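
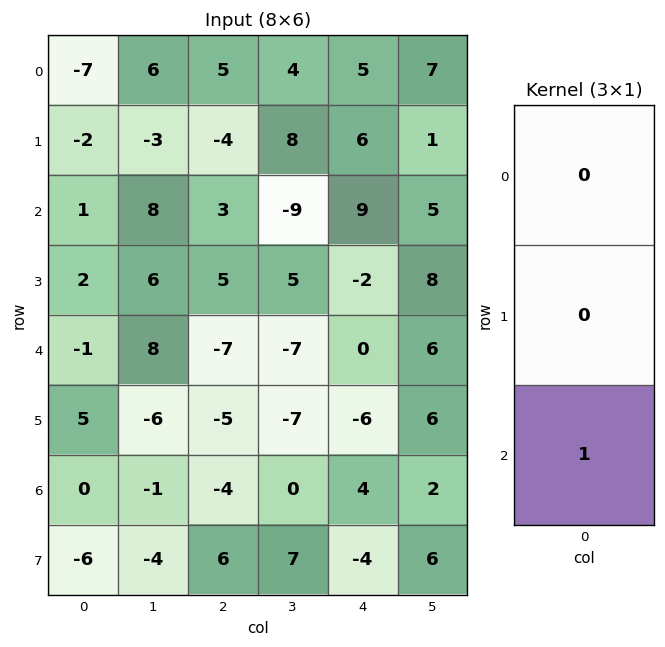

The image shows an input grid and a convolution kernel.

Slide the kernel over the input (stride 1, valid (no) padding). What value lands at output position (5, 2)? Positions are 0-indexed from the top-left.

The receptive field on the input at this output position is [-5 / -4 / 6]. Elementwise product with the kernel and sum: 6·1.

6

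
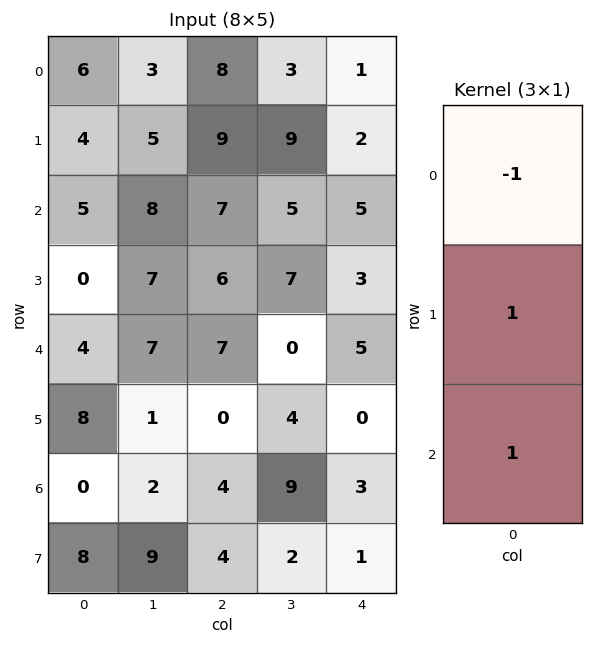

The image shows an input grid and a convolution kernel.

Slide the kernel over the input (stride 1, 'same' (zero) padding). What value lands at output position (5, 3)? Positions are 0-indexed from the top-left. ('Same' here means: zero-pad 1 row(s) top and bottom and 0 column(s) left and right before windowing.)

13

The receptive field on the zero-padded input at this output position is [0 / 4 / 9]. Elementwise product with the kernel and sum: 0·-1 + 4·1 + 9·1.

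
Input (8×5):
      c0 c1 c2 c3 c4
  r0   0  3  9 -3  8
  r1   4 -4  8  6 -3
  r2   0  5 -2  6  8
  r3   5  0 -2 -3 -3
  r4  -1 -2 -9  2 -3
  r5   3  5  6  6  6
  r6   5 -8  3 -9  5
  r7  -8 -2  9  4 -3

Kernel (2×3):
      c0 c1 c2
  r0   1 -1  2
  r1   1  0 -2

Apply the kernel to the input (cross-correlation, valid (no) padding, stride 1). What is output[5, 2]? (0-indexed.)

5

The receptive field on the input at this output position is [6 6 6 / 3 -9 5]. Elementwise product with the kernel and sum: 6·1 + 6·-1 + 6·2 + 3·1 + 5·-2.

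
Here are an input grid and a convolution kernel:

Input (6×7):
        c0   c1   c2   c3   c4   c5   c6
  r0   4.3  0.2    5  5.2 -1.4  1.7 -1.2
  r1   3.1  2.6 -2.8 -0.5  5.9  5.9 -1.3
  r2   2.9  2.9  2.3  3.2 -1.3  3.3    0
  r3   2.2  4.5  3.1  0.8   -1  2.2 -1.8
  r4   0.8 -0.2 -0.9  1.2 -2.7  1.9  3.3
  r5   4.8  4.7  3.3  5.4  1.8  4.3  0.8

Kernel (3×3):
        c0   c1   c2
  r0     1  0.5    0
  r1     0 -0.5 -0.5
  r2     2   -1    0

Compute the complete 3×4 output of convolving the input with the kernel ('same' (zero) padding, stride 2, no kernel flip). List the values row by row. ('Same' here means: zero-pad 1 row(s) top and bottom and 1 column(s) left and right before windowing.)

-5.35 2.9 -7.05 13.7
-3.55 4.35 4.05 11.45
-4 12 9.7 7.45

Output[0,0]: The receptive field on the zero-padded input at this output position is [0 0 0 / 0 4.3 0.2 / 0 3.1 2.6]. Elementwise product with the kernel and sum: 0·1 + 0·0.5 + 4.3·-0.5 + 0.2·-0.5 + 0·2 + 3.1·-1.
Output[0,1]: The receptive field on the zero-padded input at this output position is [0 0 0 / 0.2 5 5.2 / 2.6 -2.8 -0.5]. Elementwise product with the kernel and sum: 0·1 + 0·0.5 + 5·-0.5 + 5.2·-0.5 + 2.6·2 + -2.8·-1.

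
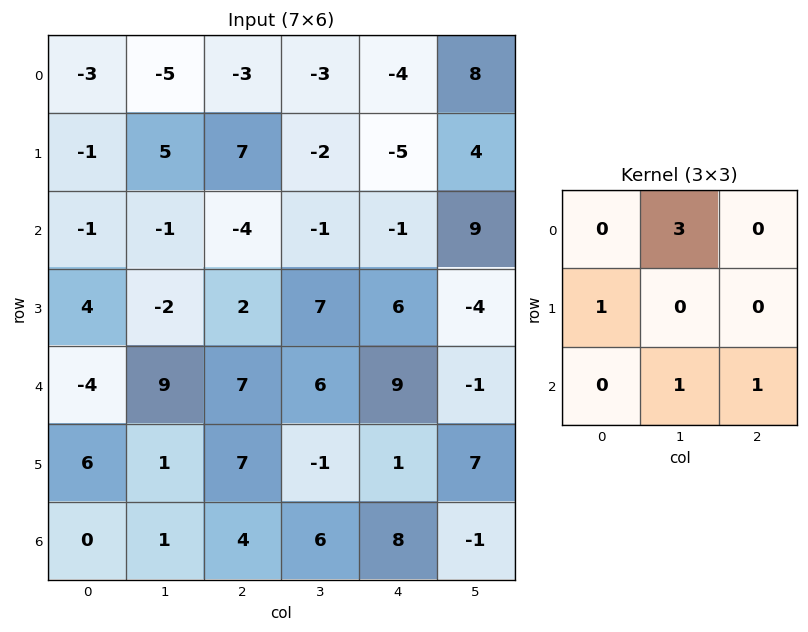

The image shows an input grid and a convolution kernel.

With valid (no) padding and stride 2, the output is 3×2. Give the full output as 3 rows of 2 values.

-21 -4
17 14
38 39

Output[0,0]: The receptive field on the input at this output position is [-3 -5 -3 / -1 5 7 / -1 -1 -4]. Elementwise product with the kernel and sum: -5·3 + -1·1 + -1·1 + -4·1.
Output[0,1]: The receptive field on the input at this output position is [-3 -3 -4 / 7 -2 -5 / -4 -1 -1]. Elementwise product with the kernel and sum: -3·3 + 7·1 + -1·1 + -1·1.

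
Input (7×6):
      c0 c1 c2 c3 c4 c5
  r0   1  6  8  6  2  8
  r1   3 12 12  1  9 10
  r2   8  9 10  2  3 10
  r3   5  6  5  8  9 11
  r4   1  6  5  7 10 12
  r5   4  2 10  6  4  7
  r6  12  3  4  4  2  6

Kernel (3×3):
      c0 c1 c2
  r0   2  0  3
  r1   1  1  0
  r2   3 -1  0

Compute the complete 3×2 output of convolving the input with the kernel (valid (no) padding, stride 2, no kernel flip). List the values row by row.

56 63
54 50
56 64

Output[0,0]: The receptive field on the input at this output position is [1 6 8 / 3 12 12 / 8 9 10]. Elementwise product with the kernel and sum: 1·2 + 8·3 + 3·1 + 12·1 + 8·3 + 9·-1.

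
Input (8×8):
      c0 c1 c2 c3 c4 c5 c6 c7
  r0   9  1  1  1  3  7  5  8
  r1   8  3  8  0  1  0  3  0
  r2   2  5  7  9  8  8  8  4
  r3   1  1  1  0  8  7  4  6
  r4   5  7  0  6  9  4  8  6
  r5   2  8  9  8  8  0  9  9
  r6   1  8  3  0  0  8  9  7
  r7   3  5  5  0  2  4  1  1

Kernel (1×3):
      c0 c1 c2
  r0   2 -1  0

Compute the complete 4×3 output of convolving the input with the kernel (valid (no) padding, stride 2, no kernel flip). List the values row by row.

Output[0,0]: The receptive field on the input at this output position is [9 1 1]. Elementwise product with the kernel and sum: 9·2 + 1·-1.

17 1 -1
-1 5 8
3 -6 14
-6 6 -8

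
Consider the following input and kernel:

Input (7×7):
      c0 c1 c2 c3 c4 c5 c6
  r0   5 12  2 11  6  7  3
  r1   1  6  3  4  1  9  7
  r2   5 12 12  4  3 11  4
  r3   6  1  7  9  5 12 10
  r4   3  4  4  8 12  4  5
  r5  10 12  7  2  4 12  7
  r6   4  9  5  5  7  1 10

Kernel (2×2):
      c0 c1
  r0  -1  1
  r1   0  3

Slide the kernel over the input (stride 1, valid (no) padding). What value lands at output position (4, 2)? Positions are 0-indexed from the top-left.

10

The receptive field on the input at this output position is [4 8 / 7 2]. Elementwise product with the kernel and sum: 4·-1 + 8·1 + 2·3.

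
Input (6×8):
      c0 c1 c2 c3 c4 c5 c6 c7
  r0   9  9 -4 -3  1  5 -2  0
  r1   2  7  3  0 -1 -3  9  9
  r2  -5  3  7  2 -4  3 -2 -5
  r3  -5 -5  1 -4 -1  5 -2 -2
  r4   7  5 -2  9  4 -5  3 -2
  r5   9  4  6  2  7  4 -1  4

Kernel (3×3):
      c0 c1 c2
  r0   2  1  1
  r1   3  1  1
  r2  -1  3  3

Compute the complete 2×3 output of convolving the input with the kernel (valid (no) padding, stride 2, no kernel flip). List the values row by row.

74 -15 15
-17 51 -17

Output[0,0]: The receptive field on the input at this output position is [9 9 -4 / 2 7 3 / -5 3 7]. Elementwise product with the kernel and sum: 9·2 + 9·1 + -4·1 + 2·3 + 7·1 + 3·1 + -5·-1 + 3·3 + 7·3.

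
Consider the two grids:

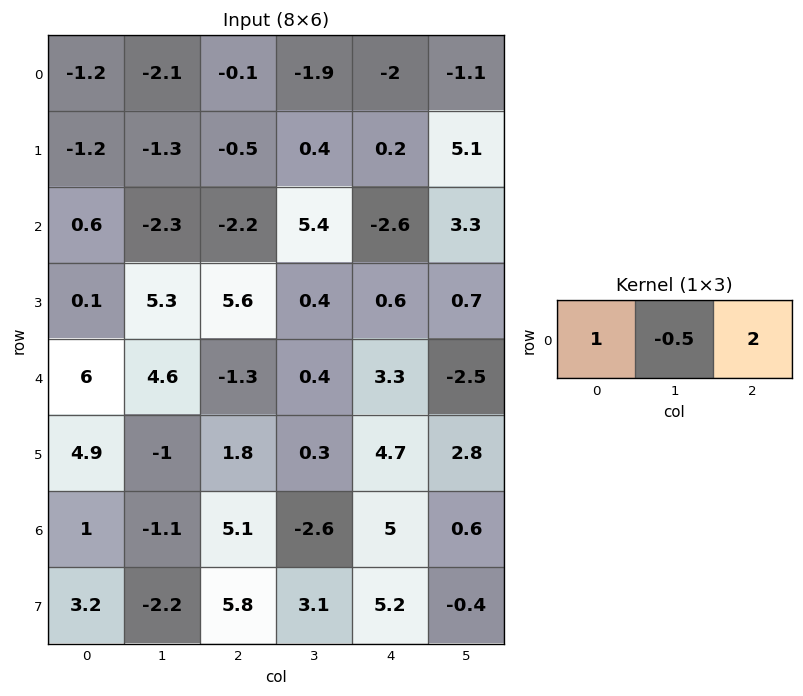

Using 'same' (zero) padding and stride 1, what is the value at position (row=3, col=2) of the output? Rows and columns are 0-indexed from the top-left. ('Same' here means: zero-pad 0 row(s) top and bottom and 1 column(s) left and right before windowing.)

3.3

The receptive field on the zero-padded input at this output position is [5.3 5.6 0.4]. Elementwise product with the kernel and sum: 5.3·1 + 5.6·-0.5 + 0.4·2.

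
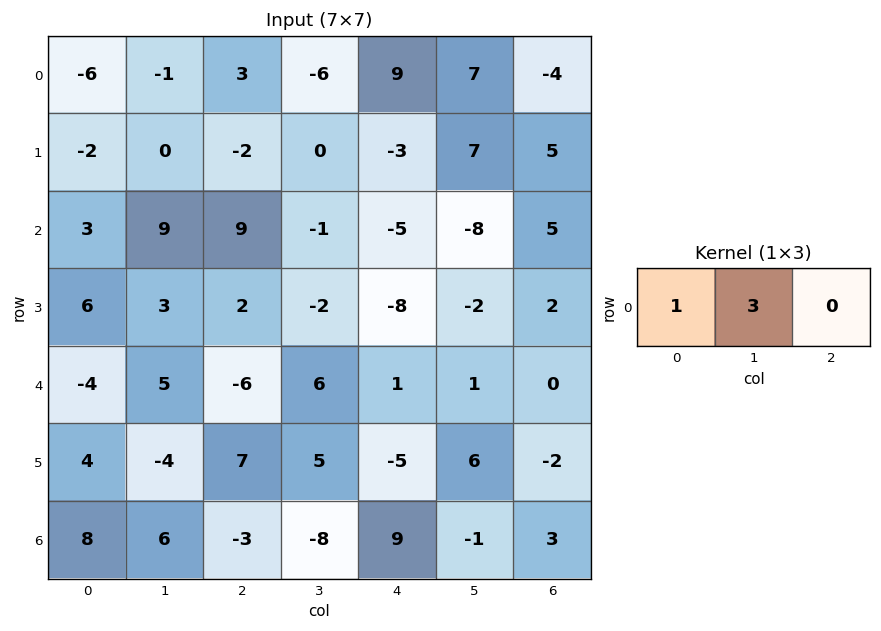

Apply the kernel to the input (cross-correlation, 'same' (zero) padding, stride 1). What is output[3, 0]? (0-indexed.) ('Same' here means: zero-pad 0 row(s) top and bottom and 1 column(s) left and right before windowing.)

18

The receptive field on the zero-padded input at this output position is [0 6 3]. Elementwise product with the kernel and sum: 0·1 + 6·3.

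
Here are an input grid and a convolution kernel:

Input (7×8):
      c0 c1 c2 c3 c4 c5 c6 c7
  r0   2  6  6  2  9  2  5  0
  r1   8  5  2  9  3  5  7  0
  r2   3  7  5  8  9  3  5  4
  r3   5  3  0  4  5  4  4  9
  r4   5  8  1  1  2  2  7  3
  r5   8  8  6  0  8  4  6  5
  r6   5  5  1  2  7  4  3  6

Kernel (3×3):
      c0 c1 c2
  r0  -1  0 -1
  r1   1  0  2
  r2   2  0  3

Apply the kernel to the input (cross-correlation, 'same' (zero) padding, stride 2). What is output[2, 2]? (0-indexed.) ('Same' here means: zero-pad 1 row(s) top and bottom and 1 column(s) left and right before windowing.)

The receptive field on the zero-padded input at this output position is [4 5 4 / 1 2 2 / 0 8 4]. Elementwise product with the kernel and sum: 4·-1 + 4·-1 + 1·1 + 2·2 + 0·2 + 4·3.

9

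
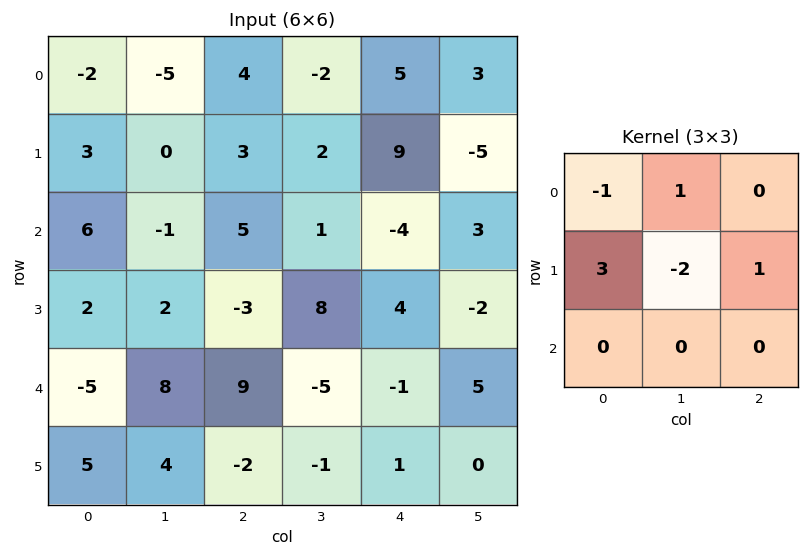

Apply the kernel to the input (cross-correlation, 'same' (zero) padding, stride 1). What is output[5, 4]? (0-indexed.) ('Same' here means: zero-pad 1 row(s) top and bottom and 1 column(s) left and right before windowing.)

-1

The receptive field on the zero-padded input at this output position is [-5 -1 5 / -1 1 0 / 0 0 0]. Elementwise product with the kernel and sum: -5·-1 + -1·1 + -1·3 + 1·-2 + 0·1.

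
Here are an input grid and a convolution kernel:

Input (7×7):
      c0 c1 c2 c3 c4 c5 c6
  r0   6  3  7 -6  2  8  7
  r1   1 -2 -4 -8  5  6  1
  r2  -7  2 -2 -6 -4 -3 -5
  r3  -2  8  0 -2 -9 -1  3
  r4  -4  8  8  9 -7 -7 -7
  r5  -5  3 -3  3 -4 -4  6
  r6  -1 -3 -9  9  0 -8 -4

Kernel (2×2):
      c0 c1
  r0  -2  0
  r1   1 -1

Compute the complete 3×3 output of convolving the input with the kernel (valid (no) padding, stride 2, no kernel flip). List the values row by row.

Output[0,0]: The receptive field on the input at this output position is [6 3 / 1 -2]. Elementwise product with the kernel and sum: 6·-2 + 1·1 + -2·-1.

-9 -10 -5
4 6 0
0 -22 14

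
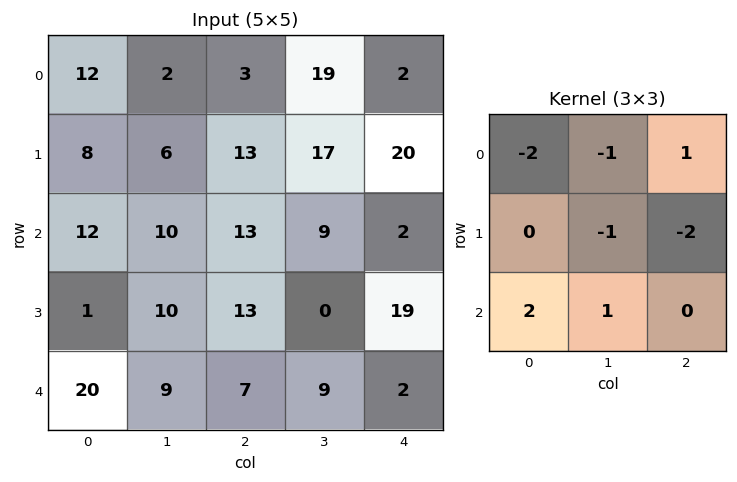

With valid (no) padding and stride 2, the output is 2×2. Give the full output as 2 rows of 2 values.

Output[0,0]: The receptive field on the input at this output position is [12 2 3 / 8 6 13 / 12 10 13]. Elementwise product with the kernel and sum: 12·-2 + 2·-1 + 3·1 + 6·-1 + 13·-2 + 12·2 + 10·1.

-21 -45
-8 -48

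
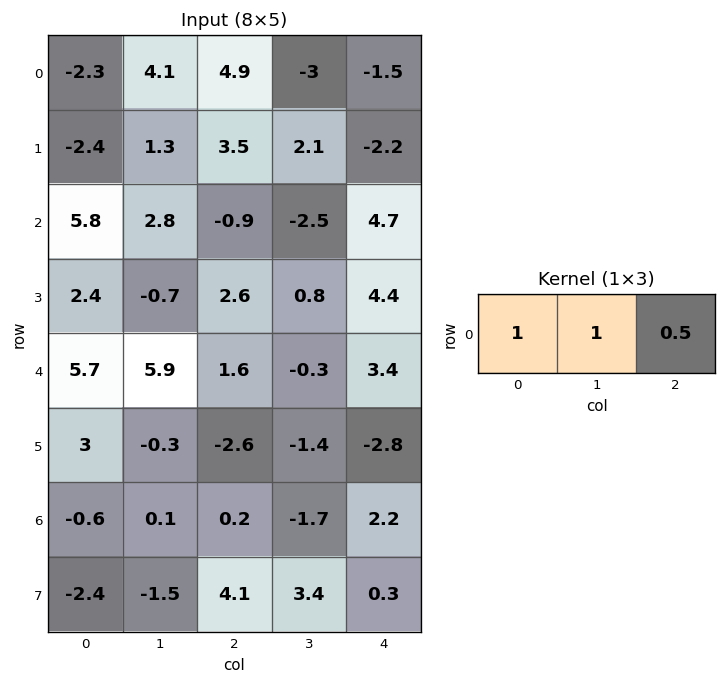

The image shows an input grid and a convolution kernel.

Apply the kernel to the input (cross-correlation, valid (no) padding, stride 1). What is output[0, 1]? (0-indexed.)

The receptive field on the input at this output position is [4.1 4.9 -3]. Elementwise product with the kernel and sum: 4.1·1 + 4.9·1 + -3·0.5.

7.5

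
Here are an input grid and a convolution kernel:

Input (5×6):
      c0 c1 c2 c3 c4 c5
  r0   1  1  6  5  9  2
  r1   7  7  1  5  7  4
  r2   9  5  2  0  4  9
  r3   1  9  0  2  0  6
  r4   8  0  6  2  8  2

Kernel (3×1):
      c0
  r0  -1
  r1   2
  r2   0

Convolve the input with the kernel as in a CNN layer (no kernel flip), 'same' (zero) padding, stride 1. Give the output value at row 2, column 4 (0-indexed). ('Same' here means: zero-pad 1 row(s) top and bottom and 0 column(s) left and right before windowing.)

The receptive field on the zero-padded input at this output position is [7 / 4 / 0]. Elementwise product with the kernel and sum: 7·-1 + 4·2.

1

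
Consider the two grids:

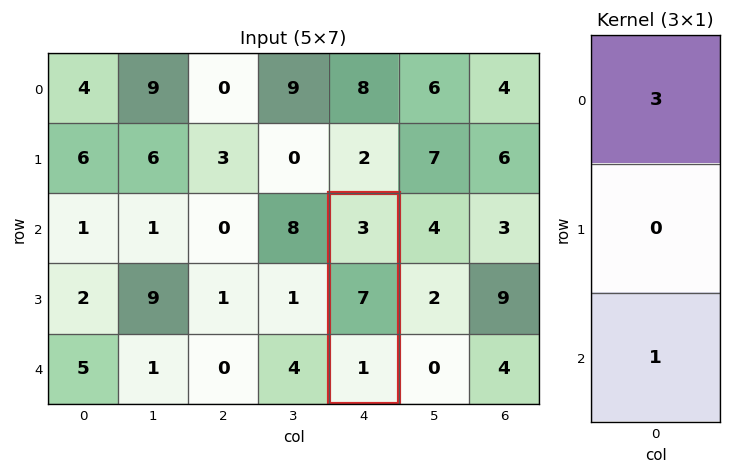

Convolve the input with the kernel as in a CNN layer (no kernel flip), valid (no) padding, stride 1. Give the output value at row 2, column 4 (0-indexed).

10

The receptive field on the input at this output position is [3 / 7 / 1]. Elementwise product with the kernel and sum: 3·3 + 1·1.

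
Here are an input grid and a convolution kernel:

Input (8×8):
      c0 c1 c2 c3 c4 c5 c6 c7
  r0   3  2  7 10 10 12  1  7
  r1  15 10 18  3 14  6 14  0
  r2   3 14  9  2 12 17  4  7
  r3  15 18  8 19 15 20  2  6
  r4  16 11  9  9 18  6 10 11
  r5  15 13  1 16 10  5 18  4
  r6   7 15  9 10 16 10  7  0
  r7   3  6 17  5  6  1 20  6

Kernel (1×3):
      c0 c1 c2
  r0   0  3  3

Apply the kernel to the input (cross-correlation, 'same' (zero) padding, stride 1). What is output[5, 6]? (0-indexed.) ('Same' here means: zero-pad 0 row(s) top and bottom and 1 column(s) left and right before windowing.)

66

The receptive field on the zero-padded input at this output position is [5 18 4]. Elementwise product with the kernel and sum: 18·3 + 4·3.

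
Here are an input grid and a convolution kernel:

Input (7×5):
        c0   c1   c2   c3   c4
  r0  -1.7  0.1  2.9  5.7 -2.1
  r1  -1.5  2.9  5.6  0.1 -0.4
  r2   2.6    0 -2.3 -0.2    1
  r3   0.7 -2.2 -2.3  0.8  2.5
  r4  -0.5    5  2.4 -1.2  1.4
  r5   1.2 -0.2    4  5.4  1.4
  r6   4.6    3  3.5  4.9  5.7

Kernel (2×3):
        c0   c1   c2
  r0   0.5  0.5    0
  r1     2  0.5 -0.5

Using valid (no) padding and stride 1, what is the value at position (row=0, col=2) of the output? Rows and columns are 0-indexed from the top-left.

15.75

The receptive field on the input at this output position is [2.9 5.7 -2.1 / 5.6 0.1 -0.4]. Elementwise product with the kernel and sum: 2.9·0.5 + 5.7·0.5 + 5.6·2 + 0.1·0.5 + -0.4·-0.5.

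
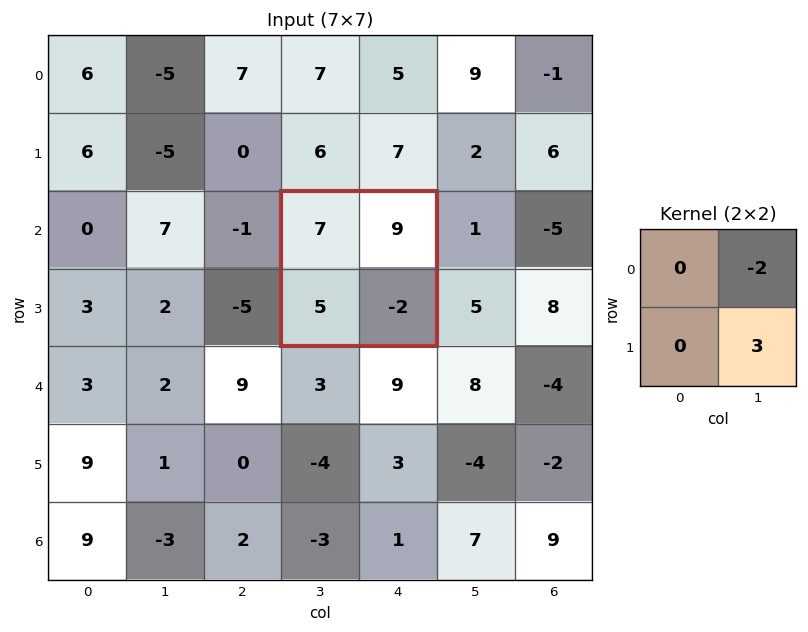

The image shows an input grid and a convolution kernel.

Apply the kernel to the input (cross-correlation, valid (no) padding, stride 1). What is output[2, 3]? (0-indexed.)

-24

The receptive field on the input at this output position is [7 9 / 5 -2]. Elementwise product with the kernel and sum: 9·-2 + -2·3.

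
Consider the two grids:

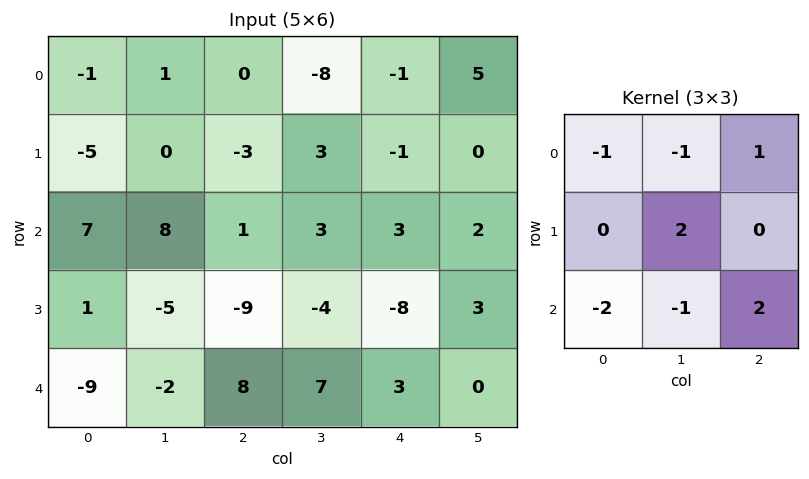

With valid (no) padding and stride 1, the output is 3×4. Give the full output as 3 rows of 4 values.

Output[0,0]: The receptive field on the input at this output position is [-1 1 0 / -5 0 -3 / 7 8 1]. Elementwise product with the kernel and sum: -1·-1 + 1·-1 + 0·1 + 0·2 + 7·-2 + 8·-1 + 1·2.

-20 -26 14 7
3 19 11 26
12 -14 -26 -37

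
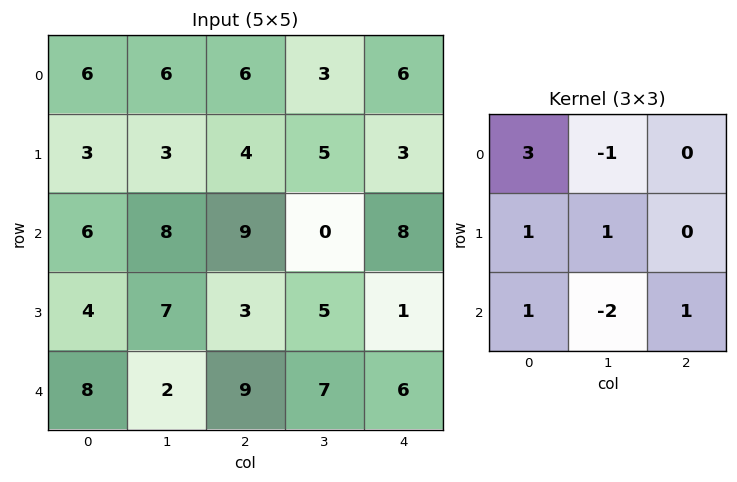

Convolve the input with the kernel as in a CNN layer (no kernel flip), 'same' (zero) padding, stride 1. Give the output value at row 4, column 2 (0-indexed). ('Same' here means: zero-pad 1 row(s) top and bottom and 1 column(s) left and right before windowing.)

The receptive field on the zero-padded input at this output position is [7 3 5 / 2 9 7 / 0 0 0]. Elementwise product with the kernel and sum: 7·3 + 3·-1 + 2·1 + 9·1 + 0·1 + 0·-2 + 0·1.

29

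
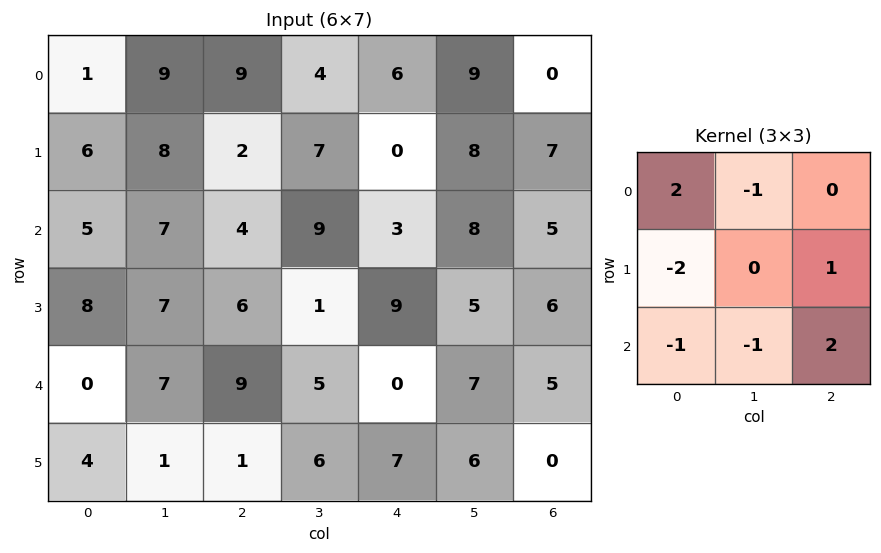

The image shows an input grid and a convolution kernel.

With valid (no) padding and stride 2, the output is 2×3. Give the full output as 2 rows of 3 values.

Output[0,0]: The receptive field on the input at this output position is [1 9 9 / 6 8 2 / 5 7 4]. Elementwise product with the kernel and sum: 1·2 + 9·-1 + 6·-2 + 2·1 + 5·-1 + 7·-1 + 4·2.
Output[0,1]: The receptive field on the input at this output position is [9 4 6 / 2 7 0 / 4 9 3]. Elementwise product with the kernel and sum: 9·2 + 4·-1 + 2·-2 + 0·1 + 4·-1 + 9·-1 + 3·2.

-21 3 9
4 -18 -11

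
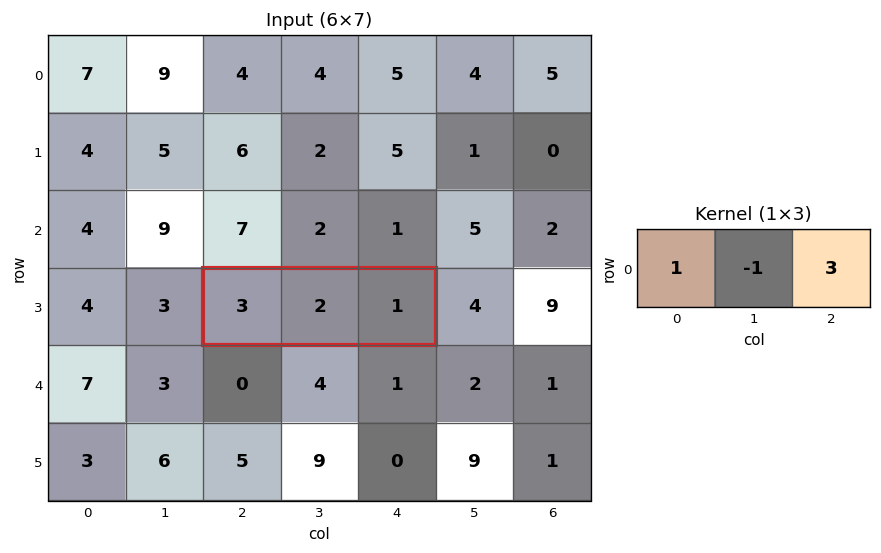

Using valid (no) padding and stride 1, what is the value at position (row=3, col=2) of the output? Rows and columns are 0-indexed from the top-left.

4

The receptive field on the input at this output position is [3 2 1]. Elementwise product with the kernel and sum: 3·1 + 2·-1 + 1·3.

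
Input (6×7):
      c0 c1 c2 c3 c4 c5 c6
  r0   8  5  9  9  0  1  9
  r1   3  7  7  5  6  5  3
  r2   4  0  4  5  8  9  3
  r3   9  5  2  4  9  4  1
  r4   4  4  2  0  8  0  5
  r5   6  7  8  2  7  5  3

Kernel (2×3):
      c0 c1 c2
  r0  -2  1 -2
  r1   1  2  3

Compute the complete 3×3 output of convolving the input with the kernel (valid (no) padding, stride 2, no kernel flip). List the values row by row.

9 26 8
9 18 7
36 13 0

Output[0,0]: The receptive field on the input at this output position is [8 5 9 / 3 7 7]. Elementwise product with the kernel and sum: 8·-2 + 5·1 + 9·-2 + 3·1 + 7·2 + 7·3.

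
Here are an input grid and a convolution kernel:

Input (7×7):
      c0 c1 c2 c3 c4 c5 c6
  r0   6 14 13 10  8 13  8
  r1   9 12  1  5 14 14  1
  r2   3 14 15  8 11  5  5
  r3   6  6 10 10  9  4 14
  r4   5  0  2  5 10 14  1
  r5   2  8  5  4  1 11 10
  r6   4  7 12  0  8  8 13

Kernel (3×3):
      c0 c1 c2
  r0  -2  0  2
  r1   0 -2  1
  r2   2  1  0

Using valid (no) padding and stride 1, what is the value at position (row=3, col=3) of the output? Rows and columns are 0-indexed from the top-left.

The receptive field on the input at this output position is [10 9 4 / 5 10 14 / 4 1 11]. Elementwise product with the kernel and sum: 10·-2 + 4·2 + 10·-2 + 14·1 + 4·2 + 1·1.

-9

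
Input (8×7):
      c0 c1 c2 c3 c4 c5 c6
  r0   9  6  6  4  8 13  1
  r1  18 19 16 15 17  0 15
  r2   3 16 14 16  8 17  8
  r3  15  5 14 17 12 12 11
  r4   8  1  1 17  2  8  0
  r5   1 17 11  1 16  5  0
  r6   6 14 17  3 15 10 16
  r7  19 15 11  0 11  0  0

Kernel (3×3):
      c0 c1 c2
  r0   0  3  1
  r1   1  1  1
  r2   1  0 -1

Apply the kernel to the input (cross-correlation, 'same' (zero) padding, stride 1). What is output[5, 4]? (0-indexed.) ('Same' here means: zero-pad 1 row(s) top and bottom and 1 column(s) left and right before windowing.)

29

The receptive field on the zero-padded input at this output position is [17 2 8 / 1 16 5 / 3 15 10]. Elementwise product with the kernel and sum: 2·3 + 8·1 + 1·1 + 16·1 + 5·1 + 3·1 + 10·-1.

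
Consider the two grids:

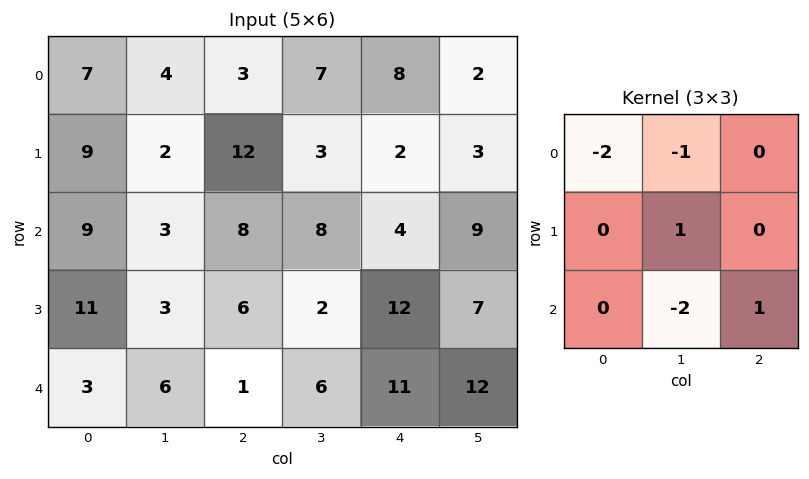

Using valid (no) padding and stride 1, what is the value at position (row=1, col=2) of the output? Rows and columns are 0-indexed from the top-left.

The receptive field on the input at this output position is [12 3 2 / 8 8 4 / 6 2 12]. Elementwise product with the kernel and sum: 12·-2 + 3·-1 + 8·1 + 2·-2 + 12·1.

-11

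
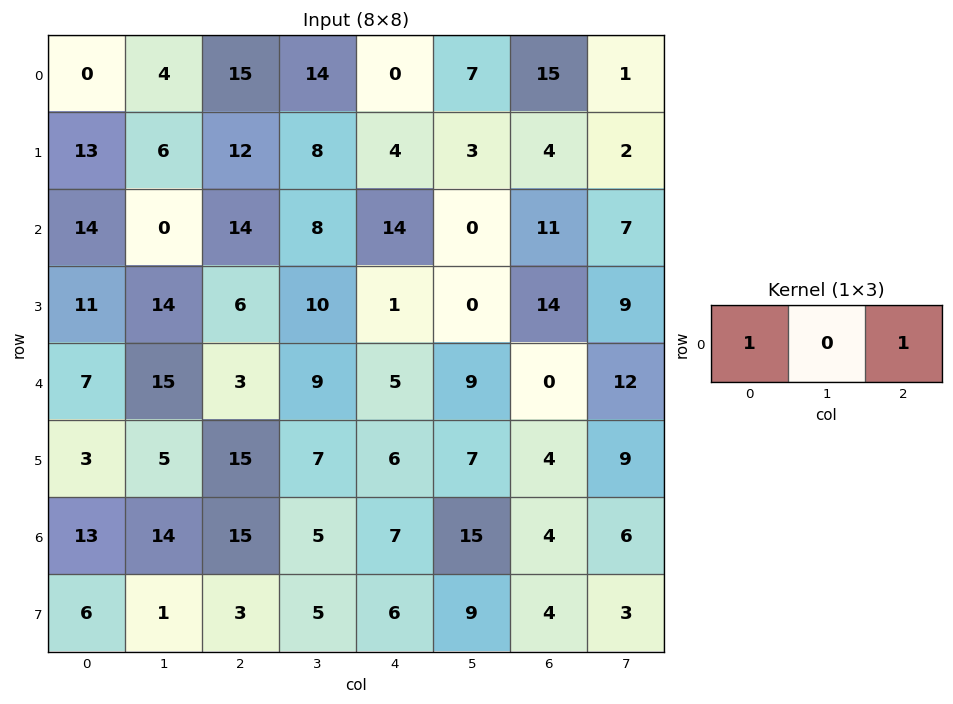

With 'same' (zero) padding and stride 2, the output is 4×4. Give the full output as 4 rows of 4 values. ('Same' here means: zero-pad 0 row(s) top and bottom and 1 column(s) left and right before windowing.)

4 18 21 8
0 8 8 7
15 24 18 21
14 19 20 21

Output[0,0]: The receptive field on the zero-padded input at this output position is [0 0 4]. Elementwise product with the kernel and sum: 0·1 + 4·1.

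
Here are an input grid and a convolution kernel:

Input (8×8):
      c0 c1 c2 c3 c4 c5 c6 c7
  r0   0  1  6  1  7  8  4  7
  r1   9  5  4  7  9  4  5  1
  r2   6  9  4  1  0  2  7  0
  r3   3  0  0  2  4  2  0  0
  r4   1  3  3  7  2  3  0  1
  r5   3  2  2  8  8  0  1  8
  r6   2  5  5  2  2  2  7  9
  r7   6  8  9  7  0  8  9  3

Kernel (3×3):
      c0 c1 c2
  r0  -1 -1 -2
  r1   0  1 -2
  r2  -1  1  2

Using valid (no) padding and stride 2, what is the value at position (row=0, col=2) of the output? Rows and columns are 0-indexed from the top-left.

The receptive field on the input at this output position is [7 8 4 / 9 4 5 / 0 2 7]. Elementwise product with the kernel and sum: 7·-1 + 8·-1 + 4·-2 + 4·1 + 5·-2 + 0·-1 + 2·1 + 7·2.

-13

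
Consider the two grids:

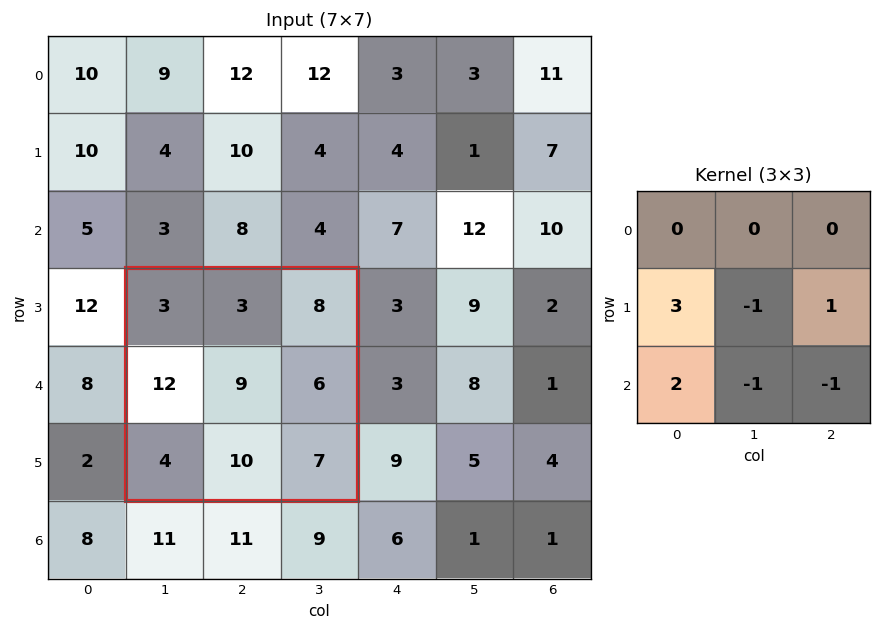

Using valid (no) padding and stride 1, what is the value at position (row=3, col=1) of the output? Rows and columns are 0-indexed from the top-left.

24

The receptive field on the input at this output position is [3 3 8 / 12 9 6 / 4 10 7]. Elementwise product with the kernel and sum: 12·3 + 9·-1 + 6·1 + 4·2 + 10·-1 + 7·-1.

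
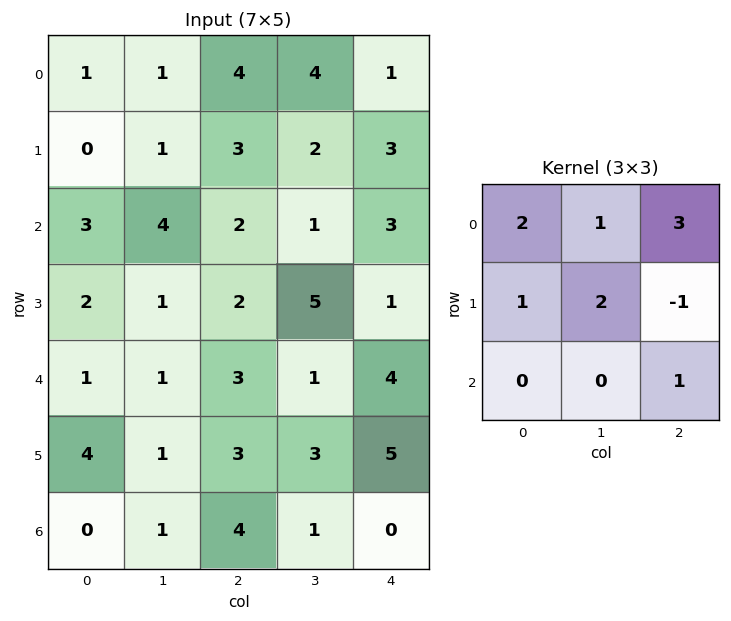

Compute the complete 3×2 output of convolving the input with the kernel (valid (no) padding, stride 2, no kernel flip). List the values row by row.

Output[0,0]: The receptive field on the input at this output position is [1 1 4 / 0 1 3 / 3 4 2]. Elementwise product with the kernel and sum: 1·2 + 1·1 + 4·3 + 0·1 + 1·2 + 3·-1 + 2·1.

16 22
21 29
19 23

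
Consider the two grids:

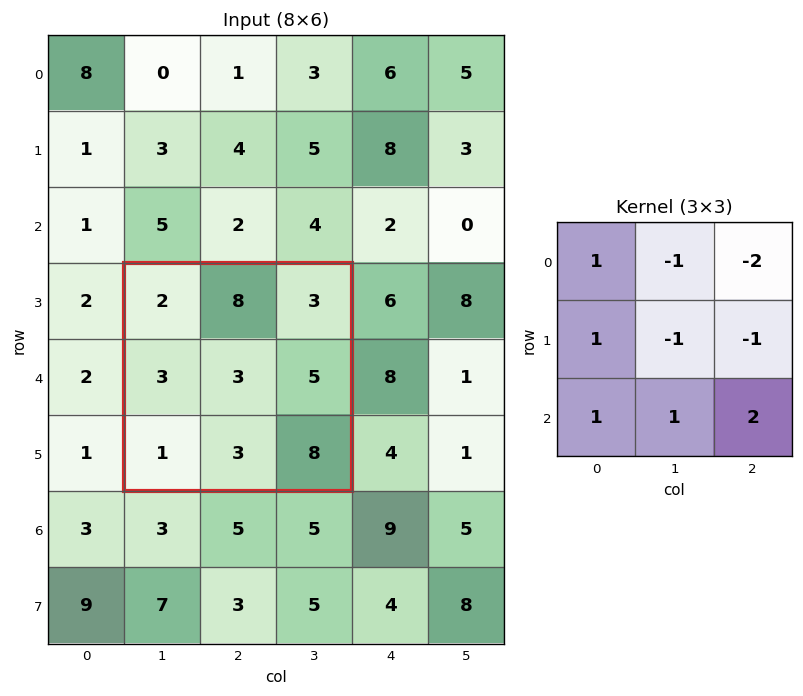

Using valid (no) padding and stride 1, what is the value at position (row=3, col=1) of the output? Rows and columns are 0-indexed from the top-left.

3

The receptive field on the input at this output position is [2 8 3 / 3 3 5 / 1 3 8]. Elementwise product with the kernel and sum: 2·1 + 8·-1 + 3·-2 + 3·1 + 3·-1 + 5·-1 + 1·1 + 3·1 + 8·2.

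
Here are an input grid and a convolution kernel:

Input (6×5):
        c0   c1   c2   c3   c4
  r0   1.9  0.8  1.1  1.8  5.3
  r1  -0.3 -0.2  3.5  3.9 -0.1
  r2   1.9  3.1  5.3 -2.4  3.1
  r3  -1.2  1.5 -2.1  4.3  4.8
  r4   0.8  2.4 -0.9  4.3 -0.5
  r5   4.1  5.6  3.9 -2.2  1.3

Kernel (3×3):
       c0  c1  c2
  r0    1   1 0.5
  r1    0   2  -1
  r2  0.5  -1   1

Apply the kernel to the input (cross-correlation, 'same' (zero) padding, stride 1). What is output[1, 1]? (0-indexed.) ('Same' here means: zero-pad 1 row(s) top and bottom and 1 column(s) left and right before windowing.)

2.5

The receptive field on the zero-padded input at this output position is [1.9 0.8 1.1 / -0.3 -0.2 3.5 / 1.9 3.1 5.3]. Elementwise product with the kernel and sum: 1.9·1 + 0.8·1 + 1.1·0.5 + -0.2·2 + 3.5·-1 + 1.9·0.5 + 3.1·-1 + 5.3·1.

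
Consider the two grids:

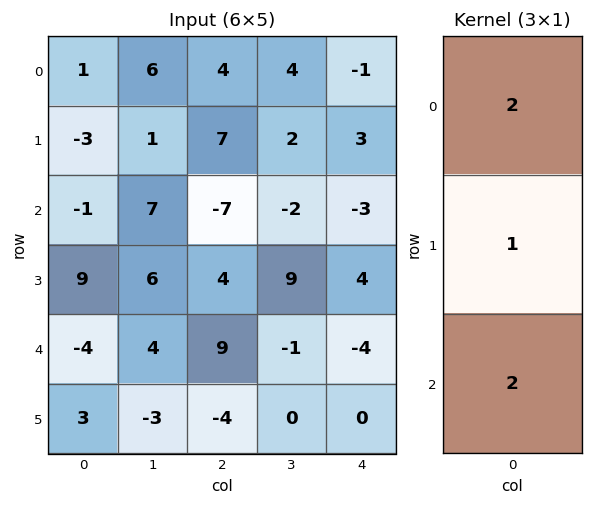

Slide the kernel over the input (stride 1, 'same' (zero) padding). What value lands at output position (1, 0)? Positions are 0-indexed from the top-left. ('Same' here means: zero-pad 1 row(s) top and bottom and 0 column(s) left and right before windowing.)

The receptive field on the zero-padded input at this output position is [1 / -3 / -1]. Elementwise product with the kernel and sum: 1·2 + -3·1 + -1·2.

-3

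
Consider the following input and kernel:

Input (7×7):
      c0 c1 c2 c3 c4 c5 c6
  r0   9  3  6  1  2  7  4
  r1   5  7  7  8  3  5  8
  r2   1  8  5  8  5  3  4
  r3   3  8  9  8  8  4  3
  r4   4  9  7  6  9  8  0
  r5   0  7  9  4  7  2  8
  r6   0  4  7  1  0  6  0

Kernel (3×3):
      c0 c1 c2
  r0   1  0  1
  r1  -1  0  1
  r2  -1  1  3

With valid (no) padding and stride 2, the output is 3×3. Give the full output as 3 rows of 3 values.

39 22 21
38 35 3
45 8 16

Output[0,0]: The receptive field on the input at this output position is [9 3 6 / 5 7 7 / 1 8 5]. Elementwise product with the kernel and sum: 9·1 + 6·1 + 5·-1 + 7·1 + 1·-1 + 8·1 + 5·3.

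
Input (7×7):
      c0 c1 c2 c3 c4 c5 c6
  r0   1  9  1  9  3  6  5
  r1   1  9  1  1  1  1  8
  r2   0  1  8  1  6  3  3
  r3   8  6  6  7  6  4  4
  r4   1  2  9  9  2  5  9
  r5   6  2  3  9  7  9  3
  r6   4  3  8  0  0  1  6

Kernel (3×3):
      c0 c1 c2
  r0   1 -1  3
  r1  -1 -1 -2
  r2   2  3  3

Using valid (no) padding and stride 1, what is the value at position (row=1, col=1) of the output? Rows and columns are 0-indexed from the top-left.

The receptive field on the input at this output position is [9 1 1 / 1 8 1 / 6 6 7]. Elementwise product with the kernel and sum: 9·1 + 1·-1 + 1·3 + 1·-1 + 8·-1 + 1·-2 + 6·2 + 6·3 + 7·3.

51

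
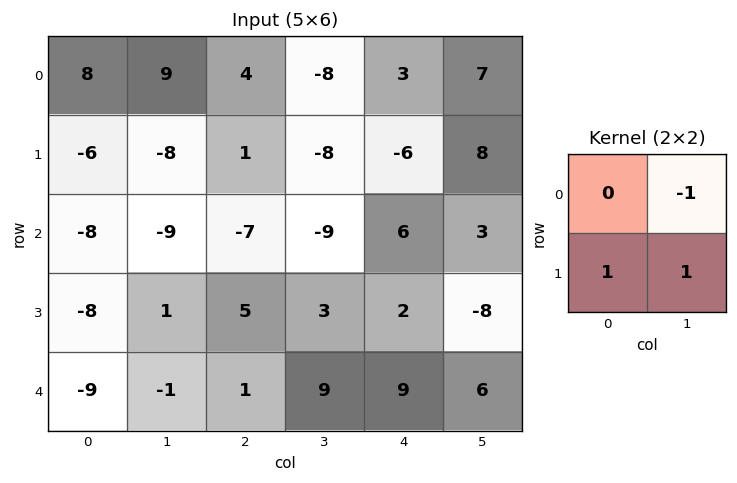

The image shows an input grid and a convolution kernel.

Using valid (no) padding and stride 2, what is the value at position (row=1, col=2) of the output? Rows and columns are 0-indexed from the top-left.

The receptive field on the input at this output position is [6 3 / 2 -8]. Elementwise product with the kernel and sum: 3·-1 + 2·1 + -8·1.

-9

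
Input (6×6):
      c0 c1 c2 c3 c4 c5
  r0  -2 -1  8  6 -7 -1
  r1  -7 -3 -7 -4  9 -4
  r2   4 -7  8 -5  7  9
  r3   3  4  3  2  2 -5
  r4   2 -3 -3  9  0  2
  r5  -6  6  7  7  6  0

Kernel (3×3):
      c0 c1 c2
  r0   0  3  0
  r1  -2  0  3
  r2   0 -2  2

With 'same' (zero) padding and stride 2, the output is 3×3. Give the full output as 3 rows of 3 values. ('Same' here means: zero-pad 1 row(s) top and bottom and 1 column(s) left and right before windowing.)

5 26 -41
-40 -24 50
24 42 -18

Output[0,0]: The receptive field on the zero-padded input at this output position is [0 0 0 / 0 -2 -1 / 0 -7 -3]. Elementwise product with the kernel and sum: 0·3 + 0·-2 + -1·3 + -7·-2 + -3·2.
Output[0,1]: The receptive field on the zero-padded input at this output position is [0 0 0 / -1 8 6 / -3 -7 -4]. Elementwise product with the kernel and sum: 0·3 + -1·-2 + 6·3 + -7·-2 + -4·2.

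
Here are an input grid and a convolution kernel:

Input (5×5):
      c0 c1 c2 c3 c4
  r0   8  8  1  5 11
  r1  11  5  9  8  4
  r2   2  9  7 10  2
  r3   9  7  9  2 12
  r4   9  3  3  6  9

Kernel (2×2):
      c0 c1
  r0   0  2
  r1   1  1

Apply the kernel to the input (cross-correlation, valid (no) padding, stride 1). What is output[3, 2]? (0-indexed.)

The receptive field on the input at this output position is [9 2 / 3 6]. Elementwise product with the kernel and sum: 2·2 + 3·1 + 6·1.

13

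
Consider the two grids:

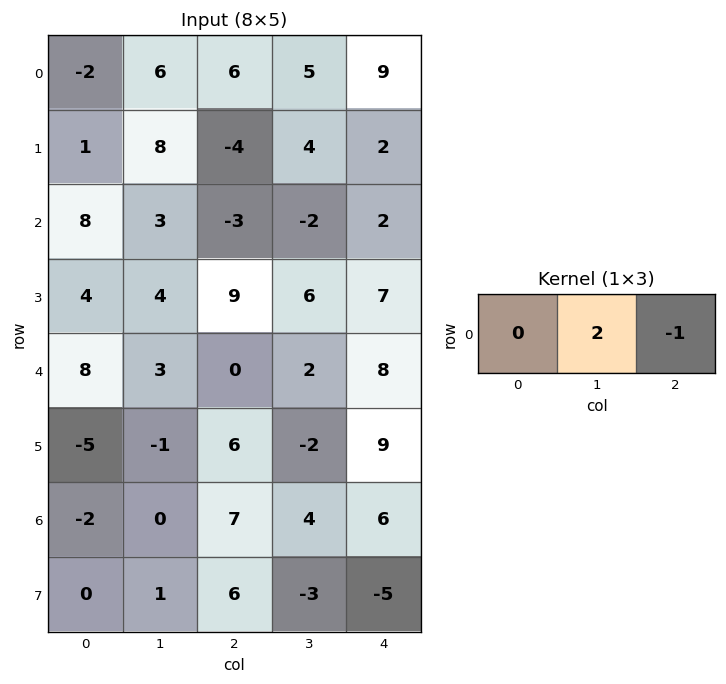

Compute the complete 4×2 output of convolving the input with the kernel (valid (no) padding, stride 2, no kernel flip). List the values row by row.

Output[0,0]: The receptive field on the input at this output position is [-2 6 6]. Elementwise product with the kernel and sum: 6·2 + 6·-1.

6 1
9 -6
6 -4
-7 2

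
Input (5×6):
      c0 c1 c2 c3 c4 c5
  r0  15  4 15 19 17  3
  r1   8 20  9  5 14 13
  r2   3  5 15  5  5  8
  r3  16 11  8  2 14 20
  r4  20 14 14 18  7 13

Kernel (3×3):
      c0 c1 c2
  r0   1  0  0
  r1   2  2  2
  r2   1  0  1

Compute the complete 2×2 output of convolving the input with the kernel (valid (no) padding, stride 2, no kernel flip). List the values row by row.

107 91
107 84

Output[0,0]: The receptive field on the input at this output position is [15 4 15 / 8 20 9 / 3 5 15]. Elementwise product with the kernel and sum: 15·1 + 8·2 + 20·2 + 9·2 + 3·1 + 15·1.
Output[0,1]: The receptive field on the input at this output position is [15 19 17 / 9 5 14 / 15 5 5]. Elementwise product with the kernel and sum: 15·1 + 9·2 + 5·2 + 14·2 + 15·1 + 5·1.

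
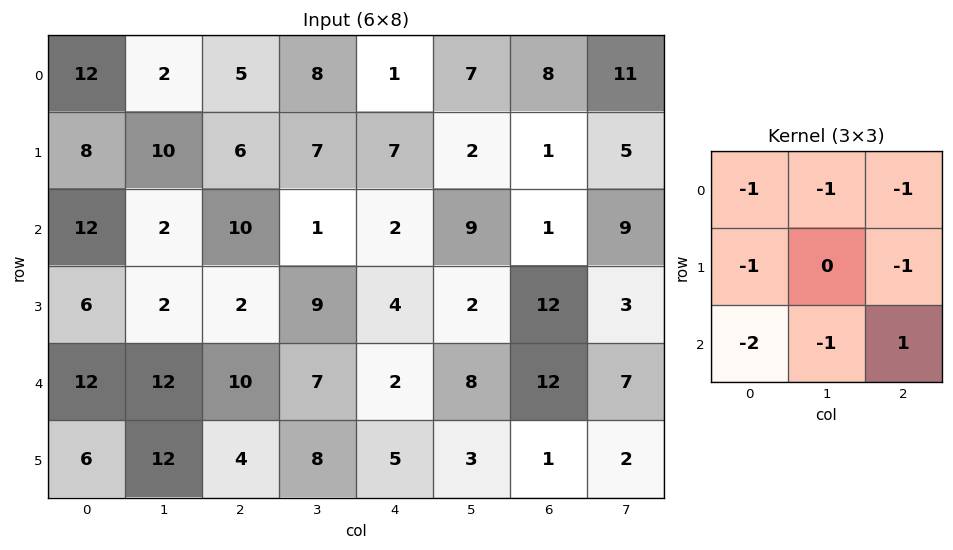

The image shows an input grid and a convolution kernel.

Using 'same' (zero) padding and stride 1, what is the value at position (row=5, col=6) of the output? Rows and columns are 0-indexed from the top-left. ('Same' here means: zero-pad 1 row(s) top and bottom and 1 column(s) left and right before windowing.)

The receptive field on the zero-padded input at this output position is [8 12 7 / 3 1 2 / 0 0 0]. Elementwise product with the kernel and sum: 8·-1 + 12·-1 + 7·-1 + 3·-1 + 2·-1 + 0·-2 + 0·-1 + 0·1.

-32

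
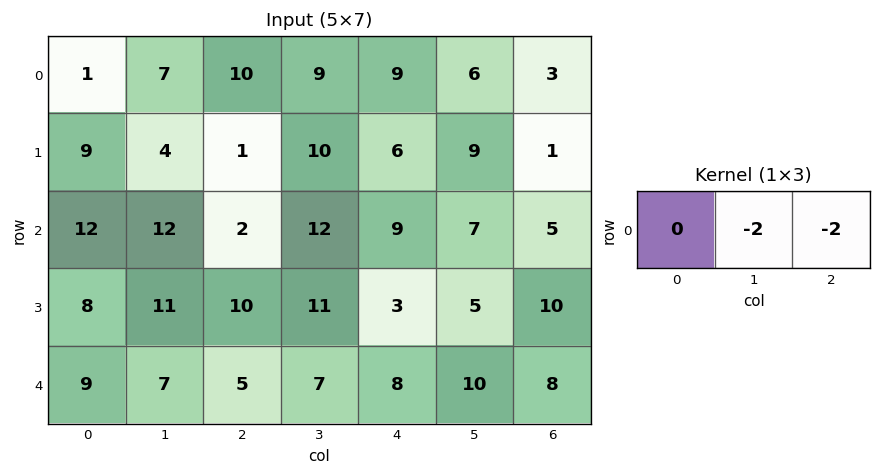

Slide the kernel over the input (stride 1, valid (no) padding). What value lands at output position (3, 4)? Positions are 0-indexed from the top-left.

-30

The receptive field on the input at this output position is [3 5 10]. Elementwise product with the kernel and sum: 5·-2 + 10·-2.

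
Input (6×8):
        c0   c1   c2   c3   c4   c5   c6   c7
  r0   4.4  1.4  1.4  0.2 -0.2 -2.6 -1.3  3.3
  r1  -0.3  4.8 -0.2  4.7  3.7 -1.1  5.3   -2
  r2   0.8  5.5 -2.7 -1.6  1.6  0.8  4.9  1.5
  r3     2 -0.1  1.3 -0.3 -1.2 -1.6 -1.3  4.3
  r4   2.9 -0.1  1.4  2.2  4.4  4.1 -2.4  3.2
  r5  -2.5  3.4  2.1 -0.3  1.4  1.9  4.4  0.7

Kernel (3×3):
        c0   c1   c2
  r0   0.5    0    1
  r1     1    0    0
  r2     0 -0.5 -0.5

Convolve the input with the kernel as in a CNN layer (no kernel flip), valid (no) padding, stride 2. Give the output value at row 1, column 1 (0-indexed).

-1.75

The receptive field on the input at this output position is [-2.7 -1.6 1.6 / 1.3 -0.3 -1.2 / 1.4 2.2 4.4]. Elementwise product with the kernel and sum: -2.7·0.5 + 1.6·1 + 1.3·1 + 2.2·-0.5 + 4.4·-0.5.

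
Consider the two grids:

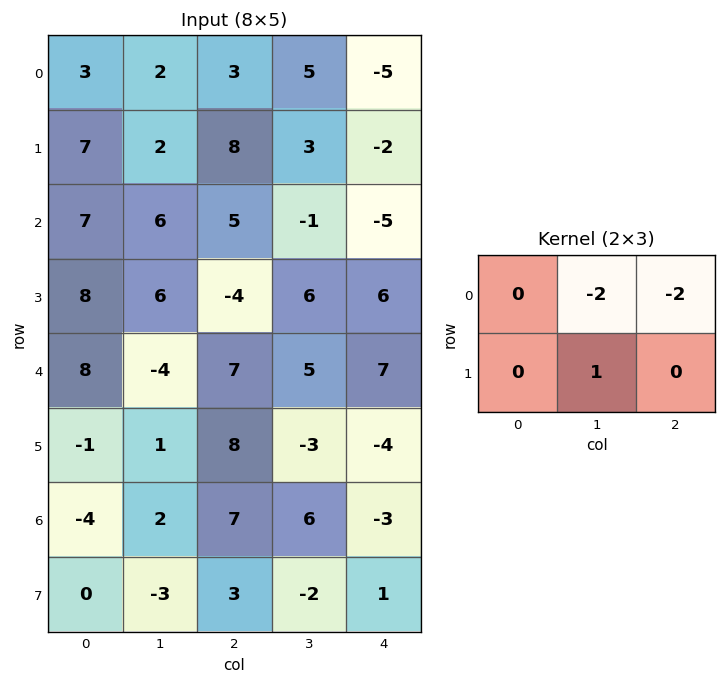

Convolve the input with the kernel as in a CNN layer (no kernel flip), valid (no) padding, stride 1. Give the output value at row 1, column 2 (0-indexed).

The receptive field on the input at this output position is [8 3 -2 / 5 -1 -5]. Elementwise product with the kernel and sum: 3·-2 + -2·-2 + -1·1.

-3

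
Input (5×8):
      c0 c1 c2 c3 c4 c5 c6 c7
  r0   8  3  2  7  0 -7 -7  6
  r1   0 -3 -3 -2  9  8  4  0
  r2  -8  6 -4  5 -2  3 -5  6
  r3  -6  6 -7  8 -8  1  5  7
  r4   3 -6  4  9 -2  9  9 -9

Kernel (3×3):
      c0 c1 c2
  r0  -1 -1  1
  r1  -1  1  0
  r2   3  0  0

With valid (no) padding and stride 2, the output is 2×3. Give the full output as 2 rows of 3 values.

Output[0,0]: The receptive field on the input at this output position is [8 3 2 / 0 -3 -3 / -8 6 -4]. Elementwise product with the kernel and sum: 8·-1 + 3·-1 + 2·1 + 0·-1 + -3·1 + -8·3.

-36 -20 -7
19 24 -3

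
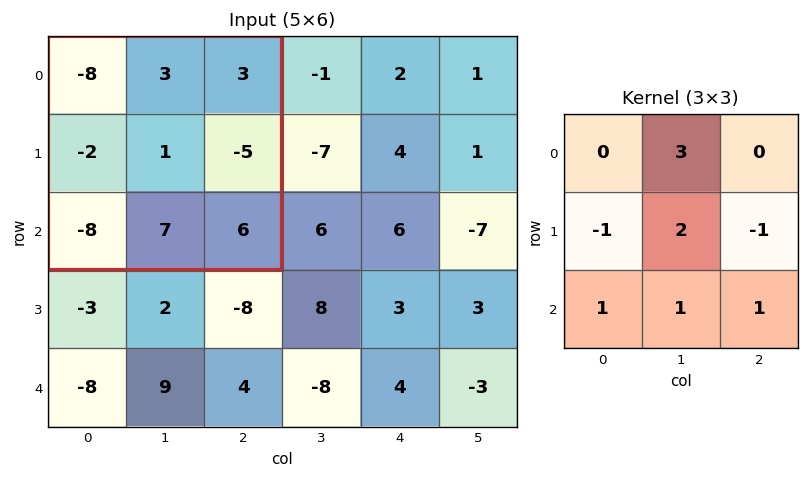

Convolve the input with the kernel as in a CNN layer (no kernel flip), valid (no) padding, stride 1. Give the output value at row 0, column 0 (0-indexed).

23

The receptive field on the input at this output position is [-8 3 3 / -2 1 -5 / -8 7 6]. Elementwise product with the kernel and sum: 3·3 + -2·-1 + 1·2 + -5·-1 + -8·1 + 7·1 + 6·1.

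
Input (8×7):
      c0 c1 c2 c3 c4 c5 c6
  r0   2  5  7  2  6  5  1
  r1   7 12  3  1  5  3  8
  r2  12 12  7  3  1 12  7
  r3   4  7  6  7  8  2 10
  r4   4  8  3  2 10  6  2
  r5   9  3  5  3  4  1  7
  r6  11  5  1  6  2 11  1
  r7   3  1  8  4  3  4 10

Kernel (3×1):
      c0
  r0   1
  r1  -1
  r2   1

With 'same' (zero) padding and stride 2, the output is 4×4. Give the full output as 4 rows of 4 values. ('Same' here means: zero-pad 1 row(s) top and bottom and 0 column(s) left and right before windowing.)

Output[0,0]: The receptive field on the zero-padded input at this output position is [0 / 2 / 7]. Elementwise product with the kernel and sum: 0·1 + 2·-1 + 7·1.
Output[0,1]: The receptive field on the zero-padded input at this output position is [0 / 7 / 3]. Elementwise product with the kernel and sum: 0·1 + 7·-1 + 3·1.

5 -4 -1 7
-1 2 12 11
9 8 2 15
1 12 5 16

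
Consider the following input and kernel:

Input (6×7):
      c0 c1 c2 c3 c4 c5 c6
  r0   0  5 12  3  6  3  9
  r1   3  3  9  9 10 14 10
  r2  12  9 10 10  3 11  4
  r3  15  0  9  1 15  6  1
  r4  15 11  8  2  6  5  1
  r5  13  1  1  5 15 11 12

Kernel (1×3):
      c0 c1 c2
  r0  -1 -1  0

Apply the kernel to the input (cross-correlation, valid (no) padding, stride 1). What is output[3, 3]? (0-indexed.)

-16

The receptive field on the input at this output position is [1 15 6]. Elementwise product with the kernel and sum: 1·-1 + 15·-1.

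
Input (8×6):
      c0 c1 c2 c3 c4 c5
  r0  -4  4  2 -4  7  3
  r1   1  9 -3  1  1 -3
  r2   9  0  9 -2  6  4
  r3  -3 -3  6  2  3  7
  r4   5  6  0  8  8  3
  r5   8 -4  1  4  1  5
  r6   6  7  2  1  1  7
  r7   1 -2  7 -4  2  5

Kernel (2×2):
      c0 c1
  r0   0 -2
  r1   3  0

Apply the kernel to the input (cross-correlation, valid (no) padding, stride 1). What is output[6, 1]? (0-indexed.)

-10

The receptive field on the input at this output position is [7 2 / -2 7]. Elementwise product with the kernel and sum: 2·-2 + -2·3.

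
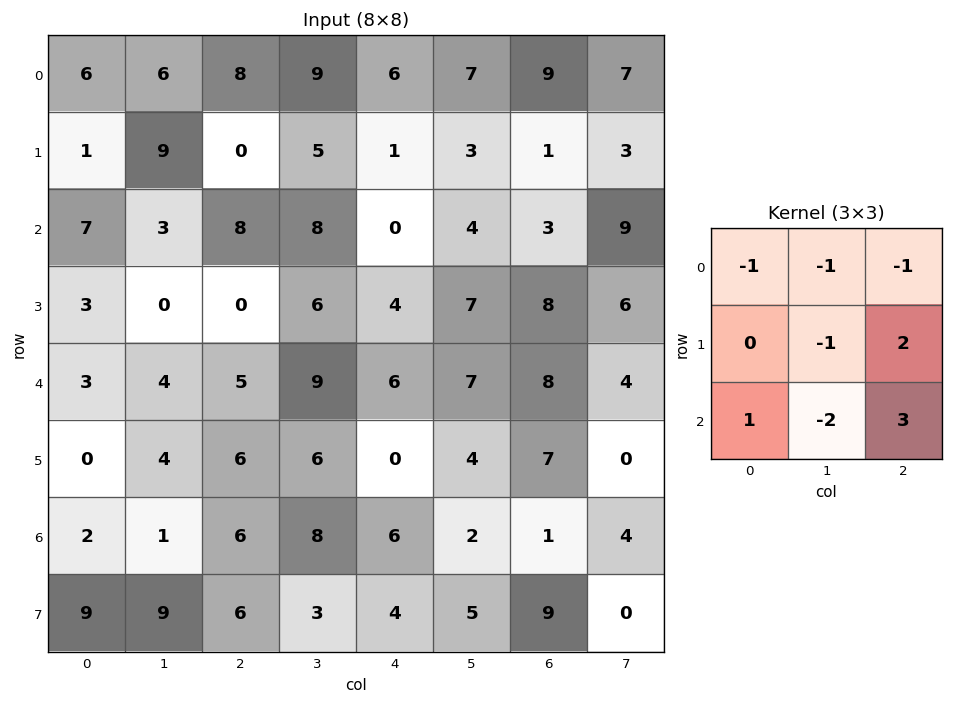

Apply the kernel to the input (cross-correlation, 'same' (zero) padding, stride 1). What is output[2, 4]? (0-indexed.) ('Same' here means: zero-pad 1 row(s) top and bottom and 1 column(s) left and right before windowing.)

The receptive field on the zero-padded input at this output position is [5 1 3 / 8 0 4 / 6 4 7]. Elementwise product with the kernel and sum: 5·-1 + 1·-1 + 3·-1 + 0·-1 + 4·2 + 6·1 + 4·-2 + 7·3.

18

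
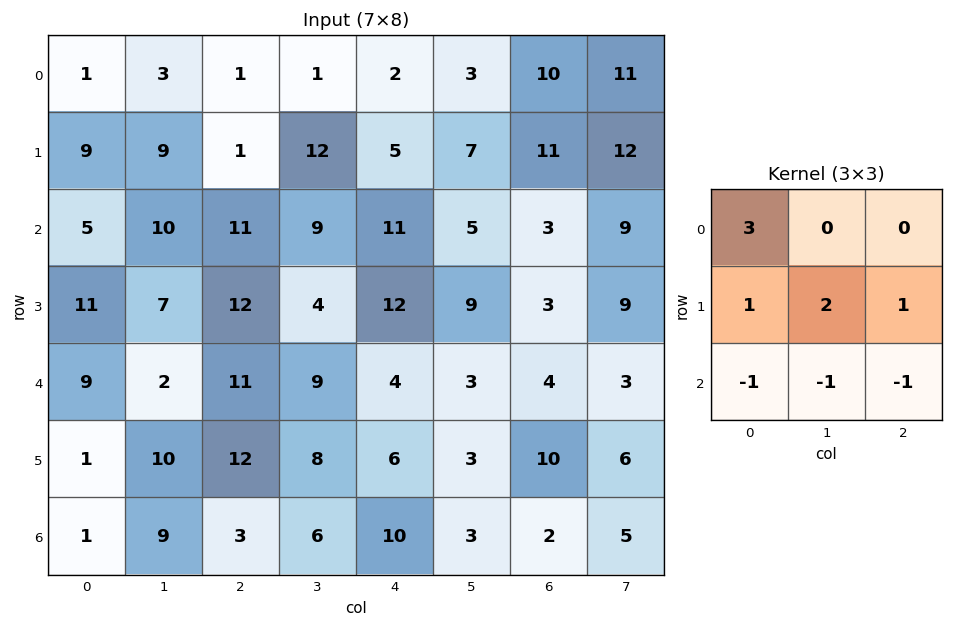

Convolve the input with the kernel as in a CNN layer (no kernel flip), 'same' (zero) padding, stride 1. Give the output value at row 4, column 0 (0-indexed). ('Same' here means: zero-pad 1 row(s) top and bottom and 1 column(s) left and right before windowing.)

The receptive field on the zero-padded input at this output position is [0 11 7 / 0 9 2 / 0 1 10]. Elementwise product with the kernel and sum: 0·3 + 0·1 + 9·2 + 2·1 + 0·-1 + 1·-1 + 10·-1.

9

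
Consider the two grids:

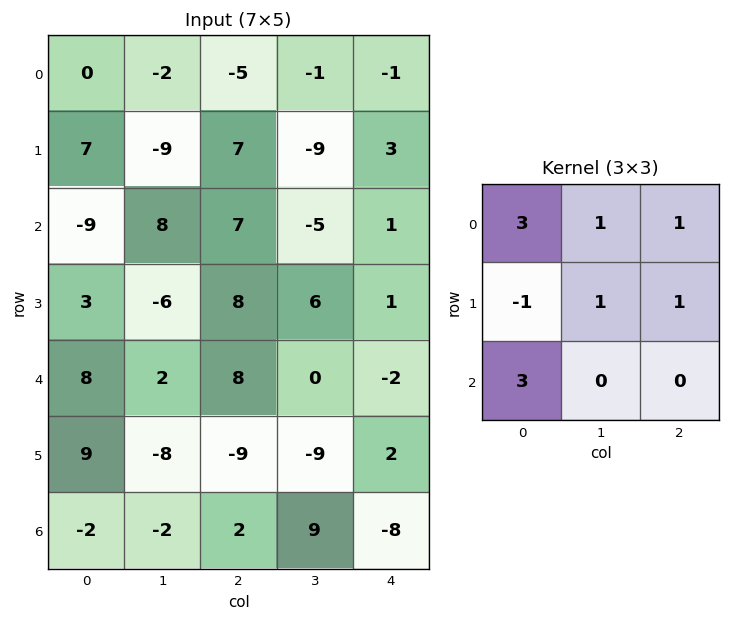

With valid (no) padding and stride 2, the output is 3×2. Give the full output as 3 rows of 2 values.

-43 -9
11 40
2 30

Output[0,0]: The receptive field on the input at this output position is [0 -2 -5 / 7 -9 7 / -9 8 7]. Elementwise product with the kernel and sum: 0·3 + -2·1 + -5·1 + 7·-1 + -9·1 + 7·1 + -9·3.
Output[0,1]: The receptive field on the input at this output position is [-5 -1 -1 / 7 -9 3 / 7 -5 1]. Elementwise product with the kernel and sum: -5·3 + -1·1 + -1·1 + 7·-1 + -9·1 + 3·1 + 7·3.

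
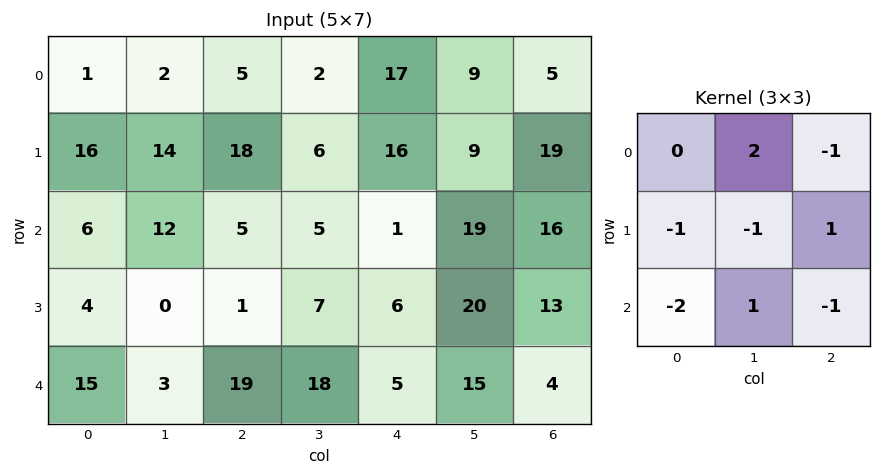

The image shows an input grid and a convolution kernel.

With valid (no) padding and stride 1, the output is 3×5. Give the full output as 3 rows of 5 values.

Output[0,0]: The receptive field on the input at this output position is [1 2 5 / 16 14 18 / 6 12 5]. Elementwise product with the kernel and sum: 2·2 + 5·-1 + 16·-1 + 14·-1 + 18·1 + 6·-2 + 12·1 + 5·-1.

-18 -42 -27 -16 8
-12 12 -14 8 -10
-30 6 -18 -56 10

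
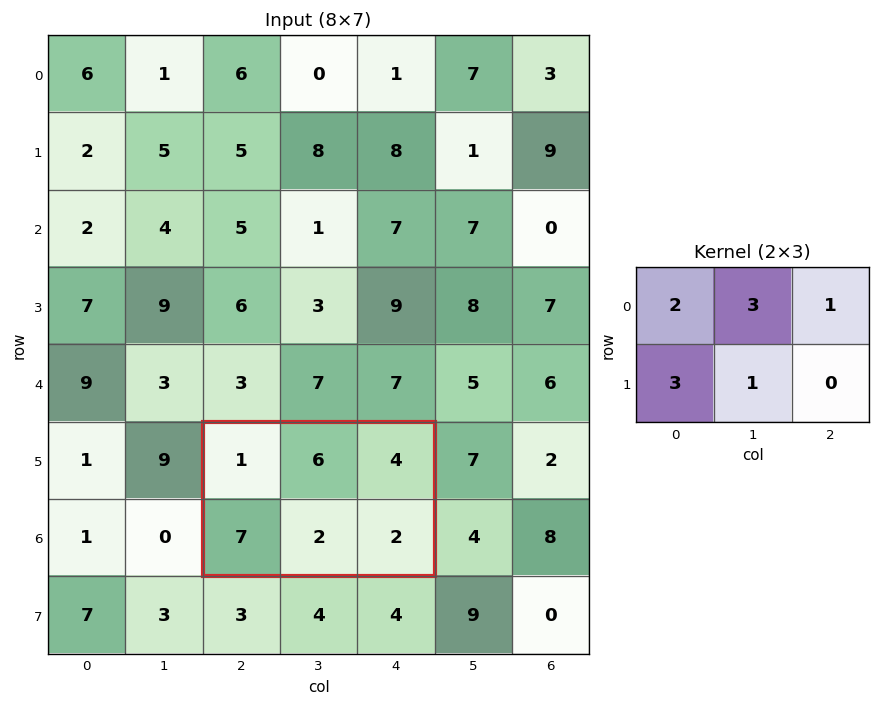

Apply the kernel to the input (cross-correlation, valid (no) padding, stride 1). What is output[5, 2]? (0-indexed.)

47

The receptive field on the input at this output position is [1 6 4 / 7 2 2]. Elementwise product with the kernel and sum: 1·2 + 6·3 + 4·1 + 7·3 + 2·1.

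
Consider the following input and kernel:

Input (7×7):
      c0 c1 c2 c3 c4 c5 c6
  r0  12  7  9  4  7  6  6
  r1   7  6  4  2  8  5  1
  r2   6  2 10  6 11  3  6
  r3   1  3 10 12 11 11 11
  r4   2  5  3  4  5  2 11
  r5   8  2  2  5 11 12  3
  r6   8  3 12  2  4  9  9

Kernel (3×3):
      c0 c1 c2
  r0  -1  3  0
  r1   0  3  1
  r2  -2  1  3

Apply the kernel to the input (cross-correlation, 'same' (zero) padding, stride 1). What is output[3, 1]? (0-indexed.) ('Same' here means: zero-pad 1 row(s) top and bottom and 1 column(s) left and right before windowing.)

29

The receptive field on the zero-padded input at this output position is [6 2 10 / 1 3 10 / 2 5 3]. Elementwise product with the kernel and sum: 6·-1 + 2·3 + 3·3 + 10·1 + 2·-2 + 5·1 + 3·3.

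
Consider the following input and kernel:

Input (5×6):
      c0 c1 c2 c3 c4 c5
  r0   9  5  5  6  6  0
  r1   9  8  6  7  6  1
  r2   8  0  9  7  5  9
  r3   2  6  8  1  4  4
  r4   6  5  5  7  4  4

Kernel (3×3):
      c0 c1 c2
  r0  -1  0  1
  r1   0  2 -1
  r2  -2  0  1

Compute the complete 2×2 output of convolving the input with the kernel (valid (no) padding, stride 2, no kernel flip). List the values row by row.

Output[0,0]: The receptive field on the input at this output position is [9 5 5 / 9 8 6 / 8 0 9]. Elementwise product with the kernel and sum: 9·-1 + 5·1 + 8·2 + 6·-1 + 8·-2 + 9·1.

-1 -4
-2 -12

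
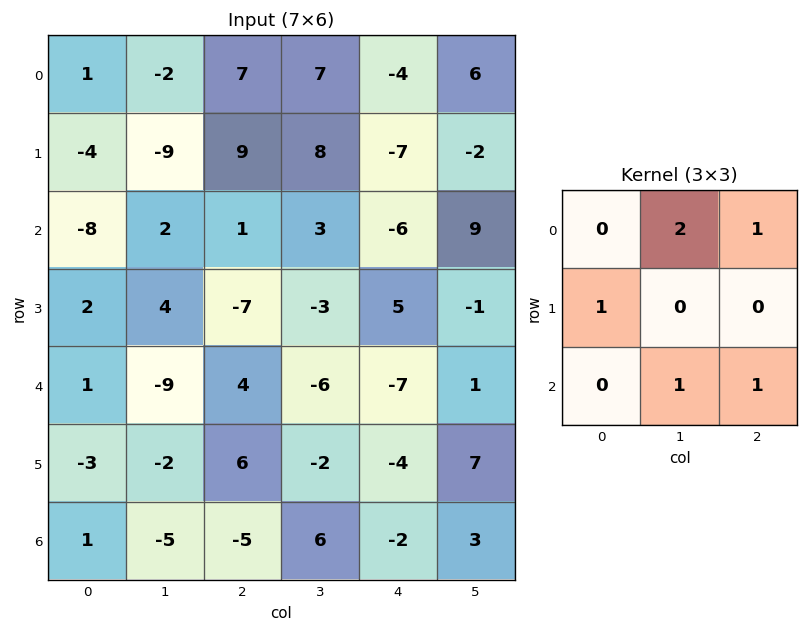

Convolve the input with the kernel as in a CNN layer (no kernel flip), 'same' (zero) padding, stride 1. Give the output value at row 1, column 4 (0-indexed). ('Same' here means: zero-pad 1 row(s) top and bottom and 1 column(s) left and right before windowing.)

9

The receptive field on the zero-padded input at this output position is [7 -4 6 / 8 -7 -2 / 3 -6 9]. Elementwise product with the kernel and sum: -4·2 + 6·1 + 8·1 + -6·1 + 9·1.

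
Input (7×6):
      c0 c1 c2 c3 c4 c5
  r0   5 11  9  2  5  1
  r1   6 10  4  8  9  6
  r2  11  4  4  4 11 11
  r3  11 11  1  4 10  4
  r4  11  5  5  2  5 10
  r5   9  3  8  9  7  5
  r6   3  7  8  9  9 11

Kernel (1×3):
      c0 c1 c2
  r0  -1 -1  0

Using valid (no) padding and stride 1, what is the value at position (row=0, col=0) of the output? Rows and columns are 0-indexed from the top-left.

The receptive field on the input at this output position is [5 11 9]. Elementwise product with the kernel and sum: 5·-1 + 11·-1.

-16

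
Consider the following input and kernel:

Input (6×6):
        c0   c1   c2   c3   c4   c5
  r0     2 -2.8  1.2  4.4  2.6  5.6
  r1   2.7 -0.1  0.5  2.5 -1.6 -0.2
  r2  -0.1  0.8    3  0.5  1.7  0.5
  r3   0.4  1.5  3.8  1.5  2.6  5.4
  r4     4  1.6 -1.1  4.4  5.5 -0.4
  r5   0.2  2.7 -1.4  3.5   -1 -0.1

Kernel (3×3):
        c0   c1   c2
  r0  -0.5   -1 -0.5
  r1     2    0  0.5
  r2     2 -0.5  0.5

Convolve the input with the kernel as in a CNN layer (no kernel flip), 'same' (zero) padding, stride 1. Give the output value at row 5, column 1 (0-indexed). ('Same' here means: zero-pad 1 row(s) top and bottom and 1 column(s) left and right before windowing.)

The receptive field on the zero-padded input at this output position is [4 1.6 -1.1 / 0.2 2.7 -1.4 / 0 0 0]. Elementwise product with the kernel and sum: 4·-0.5 + 1.6·-1 + -1.1·-0.5 + 0.2·2 + -1.4·0.5 + 0·2 + 0·-0.5 + 0·0.5.

-3.35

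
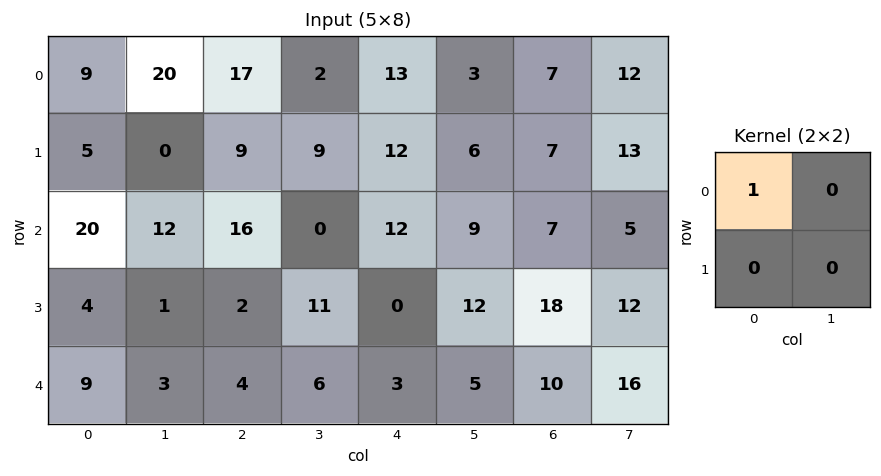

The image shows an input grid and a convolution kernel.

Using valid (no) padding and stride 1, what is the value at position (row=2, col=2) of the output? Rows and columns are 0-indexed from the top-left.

16

The receptive field on the input at this output position is [16 0 / 2 11]. Elementwise product with the kernel and sum: 16·1.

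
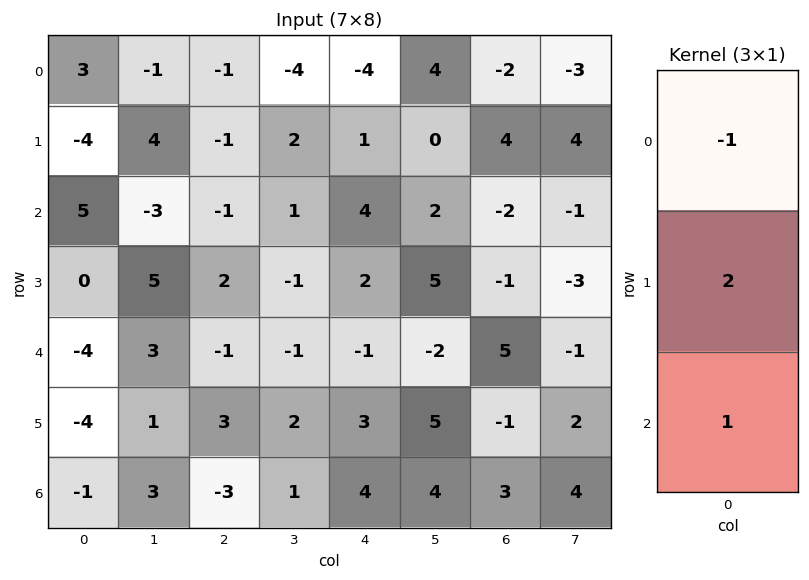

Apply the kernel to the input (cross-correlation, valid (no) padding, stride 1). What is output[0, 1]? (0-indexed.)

The receptive field on the input at this output position is [-1 / 4 / -3]. Elementwise product with the kernel and sum: -1·-1 + 4·2 + -3·1.

6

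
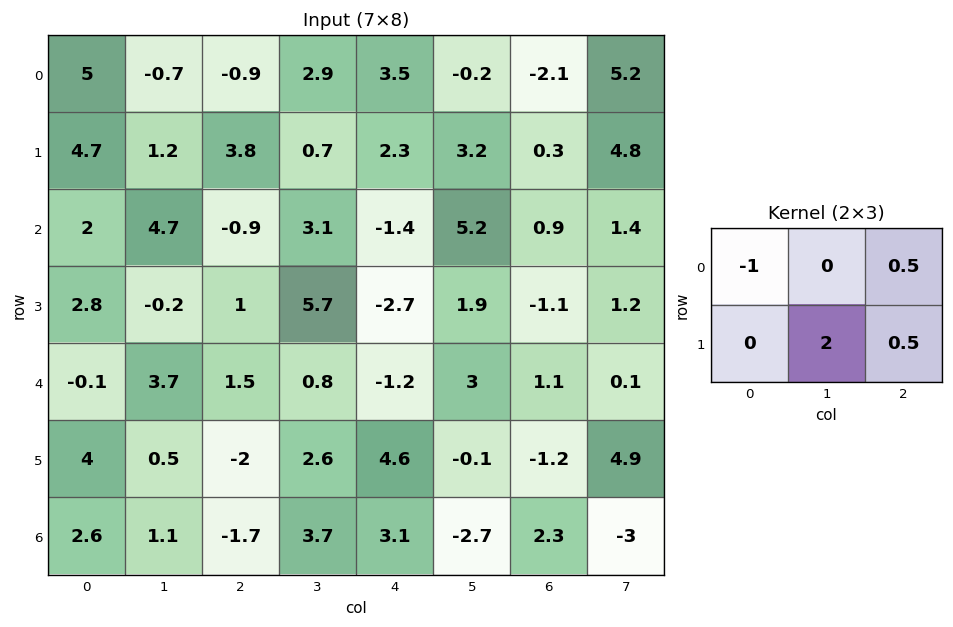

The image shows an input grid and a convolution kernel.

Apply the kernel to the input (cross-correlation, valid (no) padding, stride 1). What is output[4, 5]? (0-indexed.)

The receptive field on the input at this output position is [3 1.1 0.1 / -0.1 -1.2 4.9]. Elementwise product with the kernel and sum: 3·-1 + 0.1·0.5 + -1.2·2 + 4.9·0.5.

-2.9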